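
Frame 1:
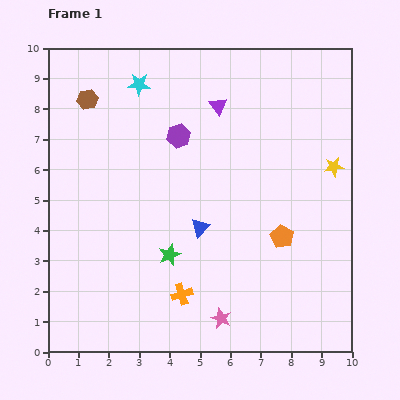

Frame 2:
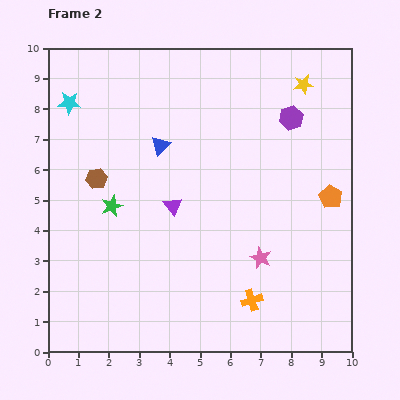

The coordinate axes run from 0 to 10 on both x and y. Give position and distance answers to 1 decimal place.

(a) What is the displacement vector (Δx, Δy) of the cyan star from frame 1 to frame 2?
(-2.3, -0.6)

The cyan star was at (3.0, 8.8) in frame 1 and (0.7, 8.2) in frame 2.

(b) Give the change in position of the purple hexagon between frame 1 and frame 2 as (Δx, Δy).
(3.7, 0.6)

The purple hexagon was at (4.3, 7.1) in frame 1 and (8.0, 7.7) in frame 2.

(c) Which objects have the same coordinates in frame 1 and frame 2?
none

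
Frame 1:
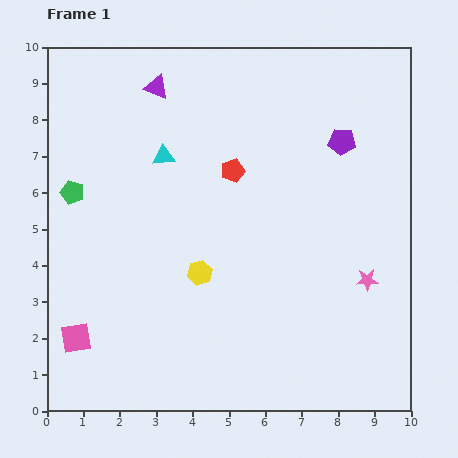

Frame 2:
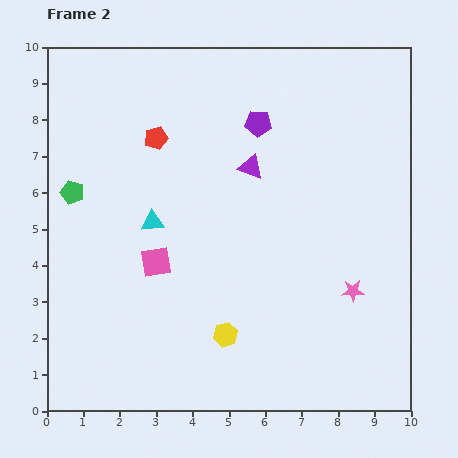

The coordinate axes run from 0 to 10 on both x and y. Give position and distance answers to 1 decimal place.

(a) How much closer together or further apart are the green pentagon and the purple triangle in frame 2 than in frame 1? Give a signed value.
+1.2

Distance in frame 1: 3.7. Distance in frame 2: 4.9.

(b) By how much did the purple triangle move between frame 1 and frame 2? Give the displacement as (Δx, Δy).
(2.6, -2.2)

The purple triangle was at (3.0, 8.9) in frame 1 and (5.6, 6.7) in frame 2.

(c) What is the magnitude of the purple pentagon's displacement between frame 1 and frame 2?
2.4

The purple pentagon moved from (8.1, 7.4) to (5.8, 7.9), a distance of √(2.3² + 0.5²) ≈ 2.4.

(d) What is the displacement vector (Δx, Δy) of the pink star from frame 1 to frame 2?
(-0.4, -0.3)

The pink star was at (8.8, 3.6) in frame 1 and (8.4, 3.3) in frame 2.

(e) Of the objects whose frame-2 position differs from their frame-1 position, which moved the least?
the pink star

(moved 0.5)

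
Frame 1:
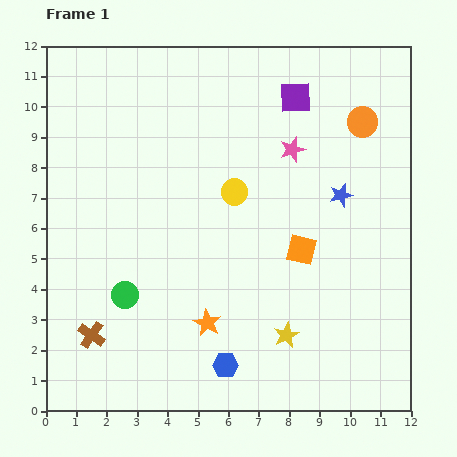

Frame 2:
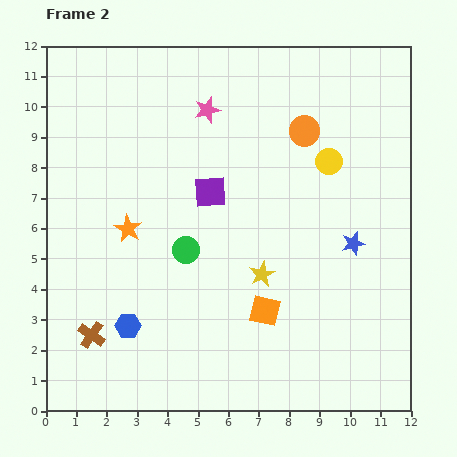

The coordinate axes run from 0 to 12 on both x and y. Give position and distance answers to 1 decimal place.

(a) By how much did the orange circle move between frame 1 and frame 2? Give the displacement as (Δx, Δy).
(-1.9, -0.3)

The orange circle was at (10.4, 9.5) in frame 1 and (8.5, 9.2) in frame 2.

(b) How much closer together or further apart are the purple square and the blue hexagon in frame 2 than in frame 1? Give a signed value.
-3.9

Distance in frame 1: 9.1. Distance in frame 2: 5.2.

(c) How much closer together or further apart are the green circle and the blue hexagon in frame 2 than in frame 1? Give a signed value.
-0.9

Distance in frame 1: 4.0. Distance in frame 2: 3.1.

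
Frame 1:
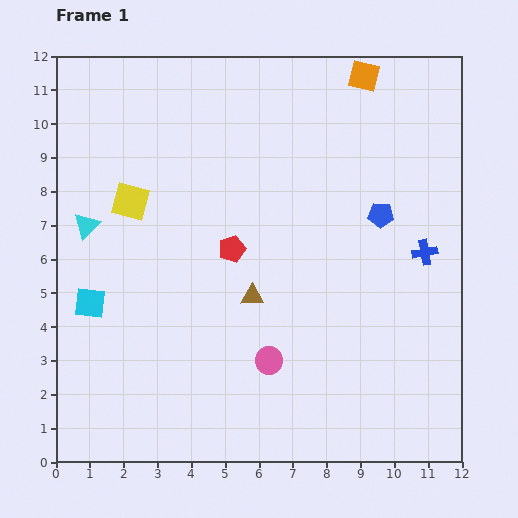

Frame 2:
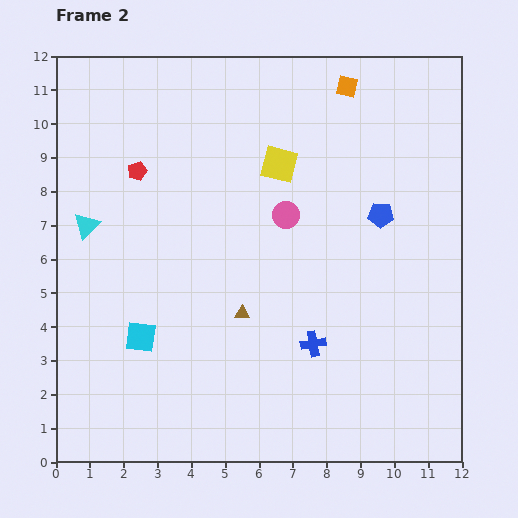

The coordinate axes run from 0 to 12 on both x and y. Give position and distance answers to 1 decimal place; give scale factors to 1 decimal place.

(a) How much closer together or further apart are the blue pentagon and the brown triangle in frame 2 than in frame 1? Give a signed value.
+0.5

Distance in frame 1: 4.5. Distance in frame 2: 5.0.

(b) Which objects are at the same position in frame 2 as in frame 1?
the cyan triangle, the blue pentagon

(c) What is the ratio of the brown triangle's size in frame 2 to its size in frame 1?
0.7×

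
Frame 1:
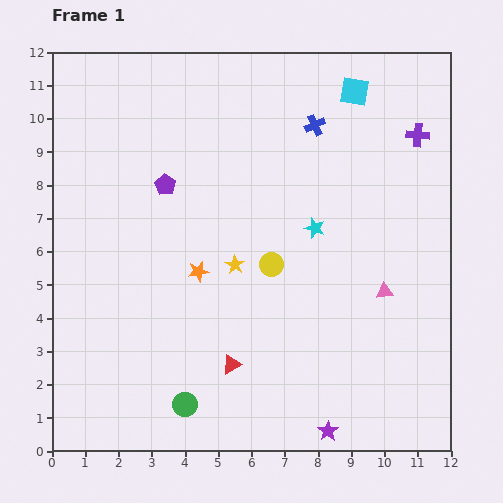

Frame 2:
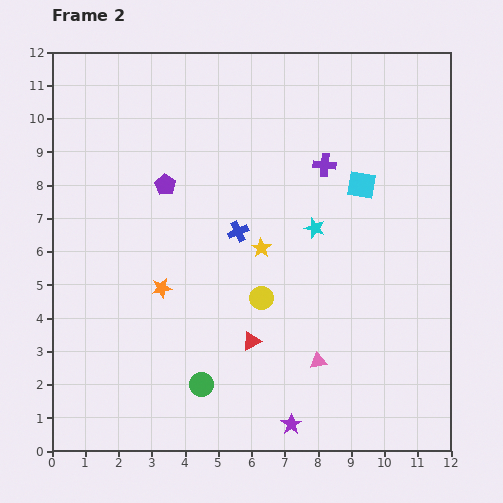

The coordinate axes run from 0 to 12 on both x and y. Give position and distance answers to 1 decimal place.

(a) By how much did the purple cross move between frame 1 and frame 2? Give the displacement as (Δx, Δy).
(-2.8, -0.9)

The purple cross was at (11.0, 9.5) in frame 1 and (8.2, 8.6) in frame 2.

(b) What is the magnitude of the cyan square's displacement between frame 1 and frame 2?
2.8

The cyan square moved from (9.1, 10.8) to (9.3, 8.0), a distance of √(0.2² + 2.8²) ≈ 2.8.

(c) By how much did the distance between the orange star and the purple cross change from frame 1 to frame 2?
-1.7

Distance in frame 1: 7.8. Distance in frame 2: 6.1.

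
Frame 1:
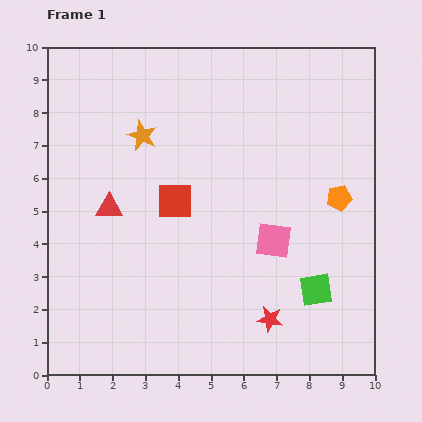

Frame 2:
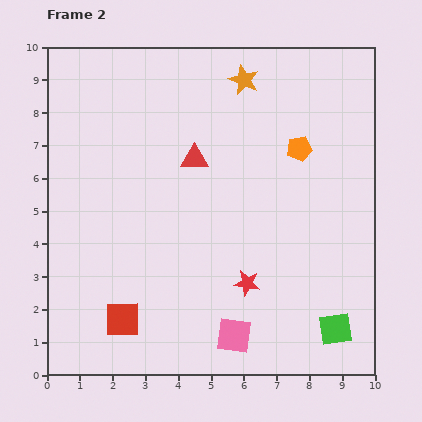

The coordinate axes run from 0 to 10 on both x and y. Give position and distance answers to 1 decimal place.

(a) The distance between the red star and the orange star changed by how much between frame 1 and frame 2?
-0.6

Distance in frame 1: 6.8. Distance in frame 2: 6.2.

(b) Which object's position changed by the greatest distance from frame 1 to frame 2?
the red square

(moved 3.9; next 3.5)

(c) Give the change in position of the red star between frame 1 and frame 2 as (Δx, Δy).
(-0.7, 1.1)

The red star was at (6.8, 1.7) in frame 1 and (6.1, 2.8) in frame 2.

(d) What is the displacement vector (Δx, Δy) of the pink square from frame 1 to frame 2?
(-1.2, -2.9)

The pink square was at (6.9, 4.1) in frame 1 and (5.7, 1.2) in frame 2.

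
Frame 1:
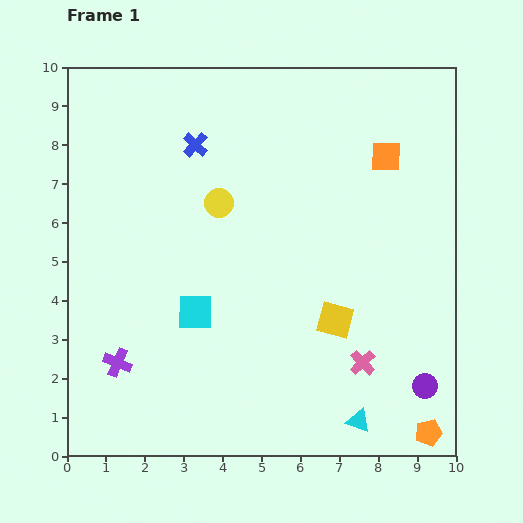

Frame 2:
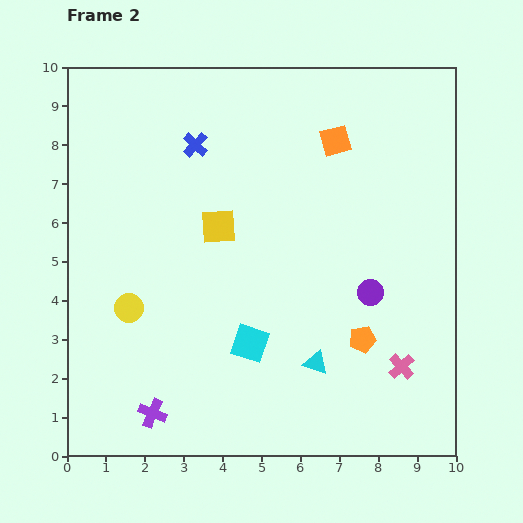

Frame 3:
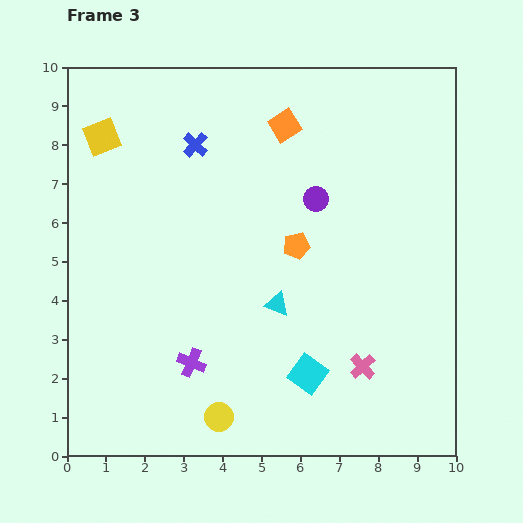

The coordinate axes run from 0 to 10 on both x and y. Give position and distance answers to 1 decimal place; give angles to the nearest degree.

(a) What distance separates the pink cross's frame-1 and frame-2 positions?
1.0

The pink cross moved from (7.6, 2.4) to (8.6, 2.3), a distance of √(1.0² + 0.1²) ≈ 1.0.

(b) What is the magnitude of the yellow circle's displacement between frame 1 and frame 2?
3.5

The yellow circle moved from (3.9, 6.5) to (1.6, 3.8), a distance of √(2.3² + 2.7²) ≈ 3.5.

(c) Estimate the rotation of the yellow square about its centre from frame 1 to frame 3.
37° counter-clockwise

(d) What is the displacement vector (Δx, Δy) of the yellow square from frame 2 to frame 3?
(-3.0, 2.3)

The yellow square was at (3.9, 5.9) in frame 2 and (0.9, 8.2) in frame 3.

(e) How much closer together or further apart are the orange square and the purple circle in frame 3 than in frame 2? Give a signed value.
-1.9

Distance in frame 2: 4.0. Distance in frame 3: 2.1.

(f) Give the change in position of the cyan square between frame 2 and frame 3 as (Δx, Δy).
(1.5, -0.8)

The cyan square was at (4.7, 2.9) in frame 2 and (6.2, 2.1) in frame 3.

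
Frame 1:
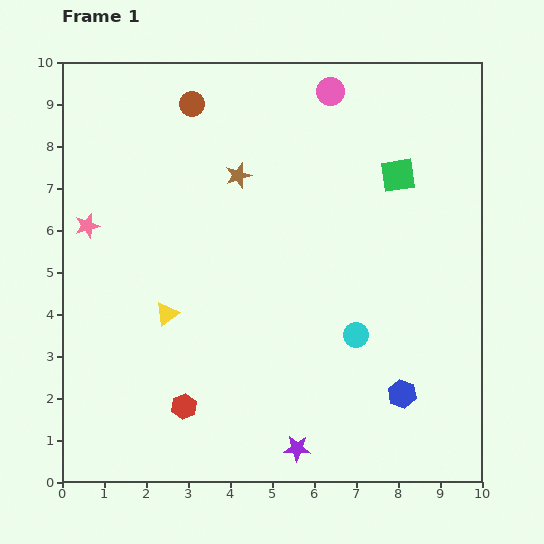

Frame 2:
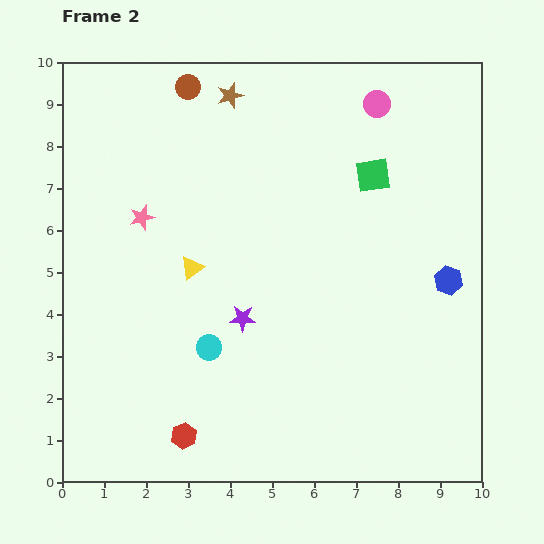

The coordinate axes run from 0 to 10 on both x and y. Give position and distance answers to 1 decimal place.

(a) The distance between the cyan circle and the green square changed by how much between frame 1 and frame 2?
+1.8

Distance in frame 1: 3.9. Distance in frame 2: 5.7.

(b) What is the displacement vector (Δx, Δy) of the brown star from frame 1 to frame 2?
(-0.2, 1.9)

The brown star was at (4.2, 7.3) in frame 1 and (4.0, 9.2) in frame 2.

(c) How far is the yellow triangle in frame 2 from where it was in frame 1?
1.3

The yellow triangle moved from (2.5, 4.0) to (3.1, 5.1), a distance of √(0.6² + 1.1²) ≈ 1.3.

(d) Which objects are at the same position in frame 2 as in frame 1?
none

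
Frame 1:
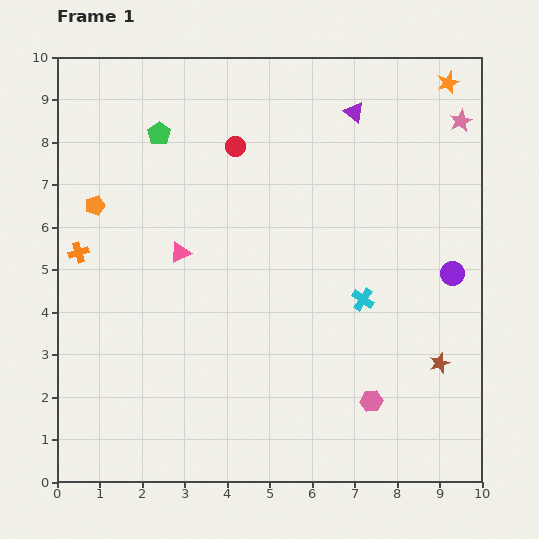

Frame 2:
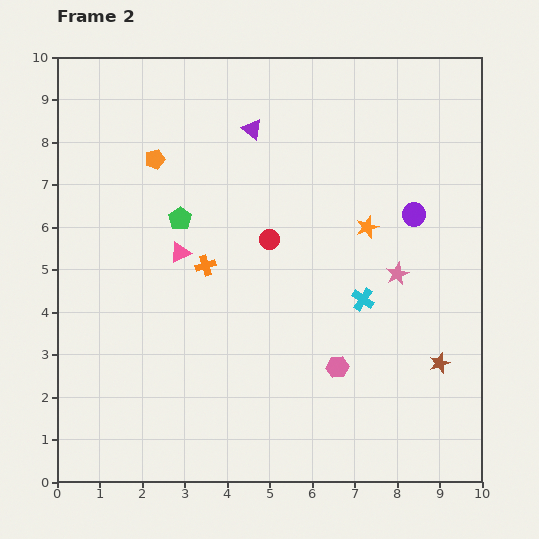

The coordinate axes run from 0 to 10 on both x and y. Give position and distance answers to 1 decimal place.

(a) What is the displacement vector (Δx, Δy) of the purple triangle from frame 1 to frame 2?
(-2.4, -0.4)

The purple triangle was at (7.0, 8.7) in frame 1 and (4.6, 8.3) in frame 2.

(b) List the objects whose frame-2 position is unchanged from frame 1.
the brown star, the cyan cross, the pink triangle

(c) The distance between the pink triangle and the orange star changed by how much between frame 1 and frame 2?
-3.1

Distance in frame 1: 7.5. Distance in frame 2: 4.4.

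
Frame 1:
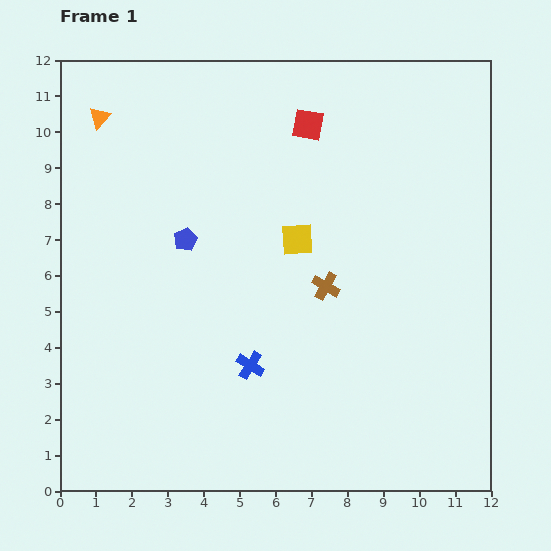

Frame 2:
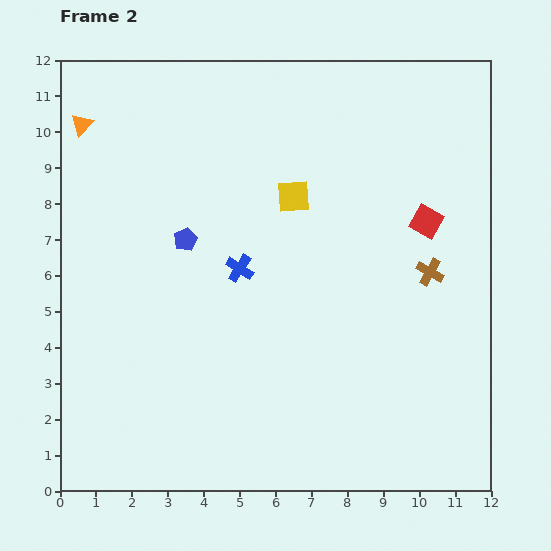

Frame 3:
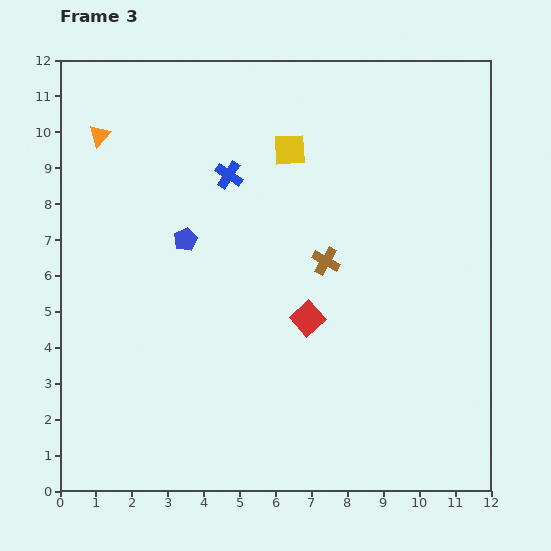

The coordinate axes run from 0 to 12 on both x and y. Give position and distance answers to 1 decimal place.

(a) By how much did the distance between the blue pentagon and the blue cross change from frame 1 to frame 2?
-2.2

Distance in frame 1: 3.9. Distance in frame 2: 1.7.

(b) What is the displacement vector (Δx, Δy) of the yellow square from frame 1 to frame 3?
(-0.2, 2.5)

The yellow square was at (6.6, 7.0) in frame 1 and (6.4, 9.5) in frame 3.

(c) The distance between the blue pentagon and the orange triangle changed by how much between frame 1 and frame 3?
-0.4

Distance in frame 1: 4.2. Distance in frame 3: 3.8.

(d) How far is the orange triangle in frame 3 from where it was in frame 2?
0.6

The orange triangle moved from (0.6, 10.2) to (1.1, 9.9), a distance of √(0.5² + 0.3²) ≈ 0.6.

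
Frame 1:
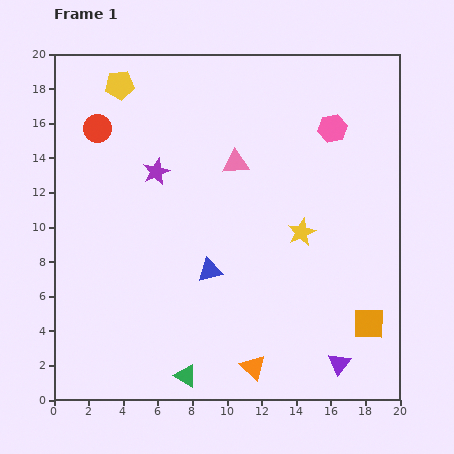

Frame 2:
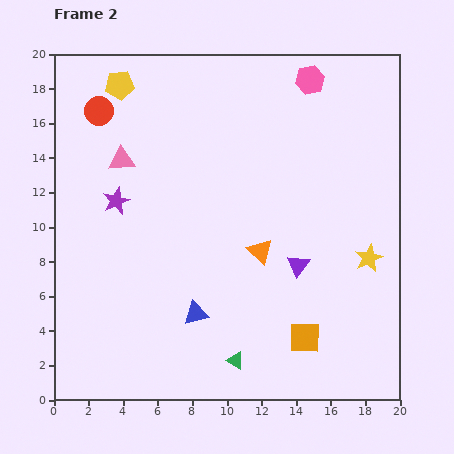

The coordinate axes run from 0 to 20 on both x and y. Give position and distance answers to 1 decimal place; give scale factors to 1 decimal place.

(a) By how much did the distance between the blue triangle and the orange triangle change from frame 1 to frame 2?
-0.9

Distance in frame 1: 6.1. Distance in frame 2: 5.2.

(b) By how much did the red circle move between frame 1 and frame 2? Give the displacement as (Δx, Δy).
(0.1, 1.0)

The red circle was at (2.5, 15.7) in frame 1 and (2.6, 16.7) in frame 2.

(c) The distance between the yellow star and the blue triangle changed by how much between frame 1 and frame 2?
+4.8

Distance in frame 1: 5.7. Distance in frame 2: 10.5.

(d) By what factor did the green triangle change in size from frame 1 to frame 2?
0.8×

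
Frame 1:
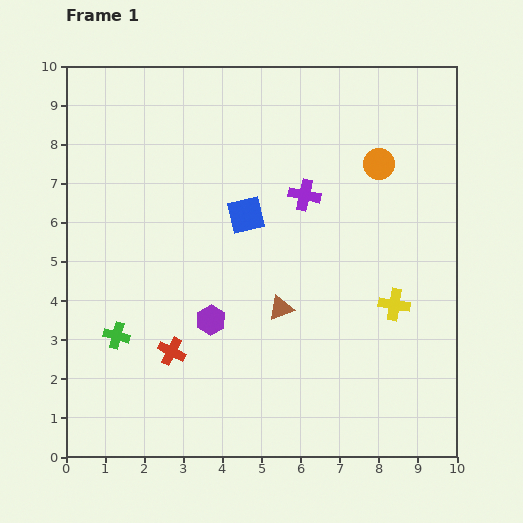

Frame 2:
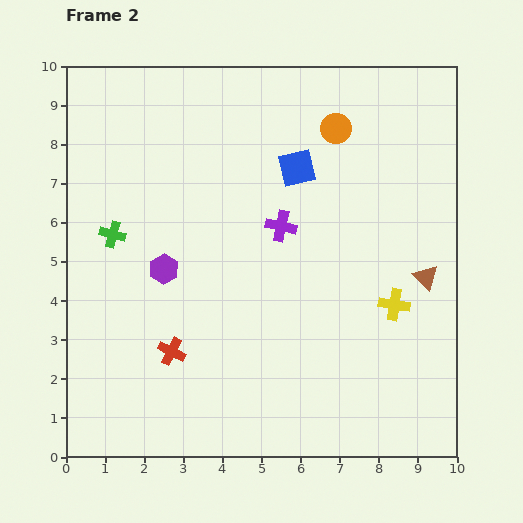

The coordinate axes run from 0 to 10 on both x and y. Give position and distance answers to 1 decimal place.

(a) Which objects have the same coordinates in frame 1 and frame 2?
the red cross, the yellow cross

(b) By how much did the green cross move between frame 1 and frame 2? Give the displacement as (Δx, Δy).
(-0.1, 2.6)

The green cross was at (1.3, 3.1) in frame 1 and (1.2, 5.7) in frame 2.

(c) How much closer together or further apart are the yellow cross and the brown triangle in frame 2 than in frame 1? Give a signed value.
-1.8

Distance in frame 1: 2.9. Distance in frame 2: 1.1.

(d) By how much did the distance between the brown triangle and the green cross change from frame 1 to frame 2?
+3.8

Distance in frame 1: 4.3. Distance in frame 2: 8.1.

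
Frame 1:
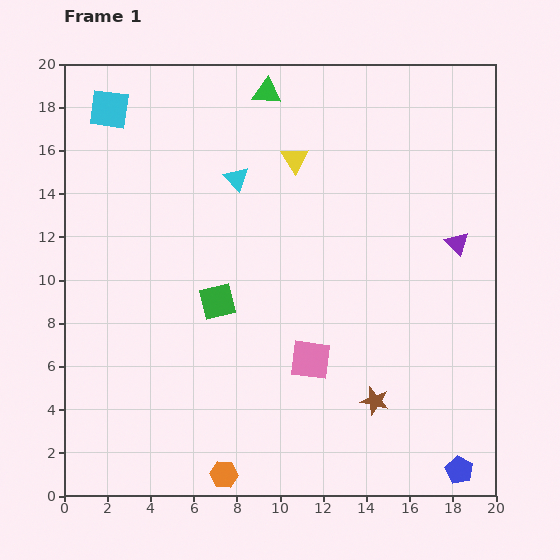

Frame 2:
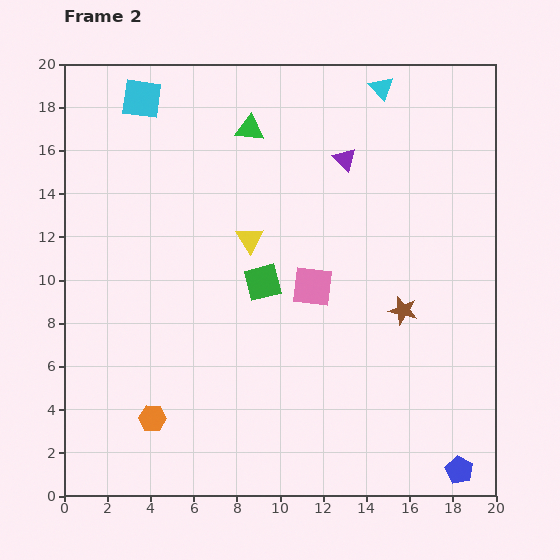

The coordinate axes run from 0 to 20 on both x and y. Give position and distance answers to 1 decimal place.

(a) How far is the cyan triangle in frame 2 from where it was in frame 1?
7.9

The cyan triangle moved from (8.0, 14.7) to (14.7, 18.9), a distance of √(6.7² + 4.2²) ≈ 7.9.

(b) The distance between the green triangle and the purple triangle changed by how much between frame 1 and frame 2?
-6.6

Distance in frame 1: 11.2. Distance in frame 2: 4.6.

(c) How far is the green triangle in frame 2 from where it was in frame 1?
1.9

The green triangle moved from (9.4, 18.7) to (8.6, 17.0), a distance of √(0.8² + 1.7²) ≈ 1.9.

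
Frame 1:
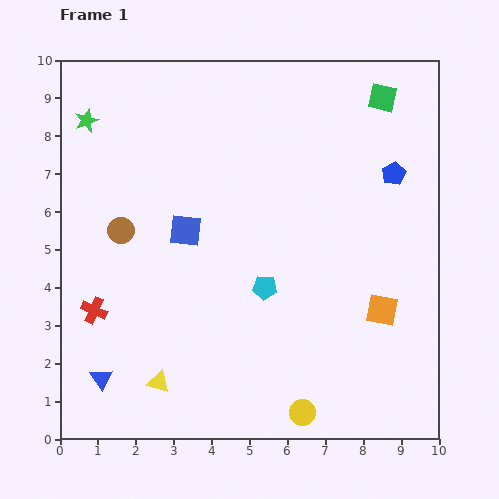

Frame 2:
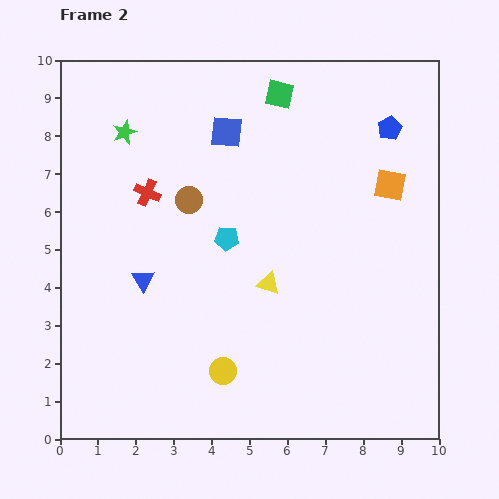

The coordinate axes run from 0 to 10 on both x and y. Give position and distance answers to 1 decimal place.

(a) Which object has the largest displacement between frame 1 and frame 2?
the yellow triangle

(moved 3.9; next 3.4)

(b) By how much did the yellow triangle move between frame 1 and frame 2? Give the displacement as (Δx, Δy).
(2.9, 2.6)

The yellow triangle was at (2.6, 1.5) in frame 1 and (5.5, 4.1) in frame 2.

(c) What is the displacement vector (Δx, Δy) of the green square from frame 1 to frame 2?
(-2.7, 0.1)

The green square was at (8.5, 9.0) in frame 1 and (5.8, 9.1) in frame 2.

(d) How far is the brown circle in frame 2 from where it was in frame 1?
2.0

The brown circle moved from (1.6, 5.5) to (3.4, 6.3), a distance of √(1.8² + 0.8²) ≈ 2.0.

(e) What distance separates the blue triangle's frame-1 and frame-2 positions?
2.8

The blue triangle moved from (1.1, 1.6) to (2.2, 4.2), a distance of √(1.1² + 2.6²) ≈ 2.8.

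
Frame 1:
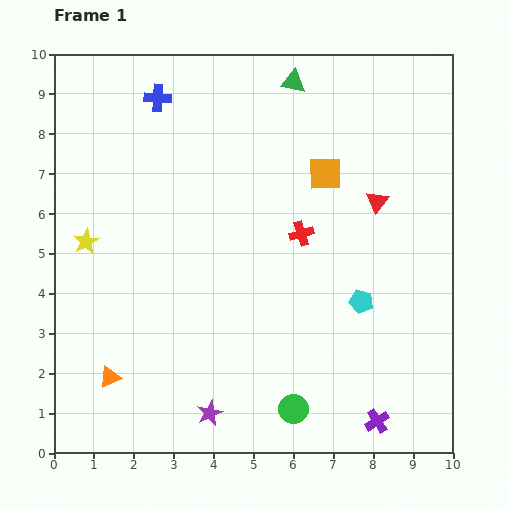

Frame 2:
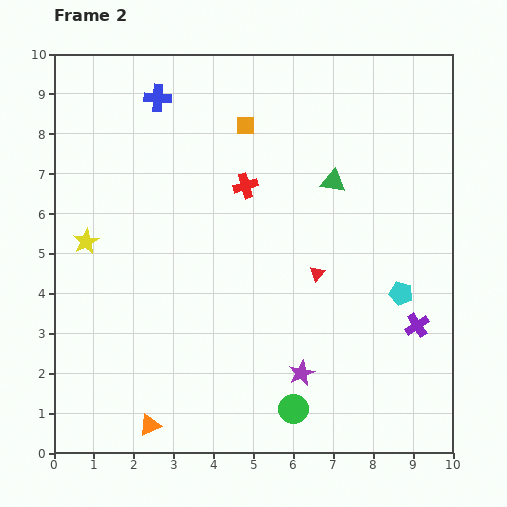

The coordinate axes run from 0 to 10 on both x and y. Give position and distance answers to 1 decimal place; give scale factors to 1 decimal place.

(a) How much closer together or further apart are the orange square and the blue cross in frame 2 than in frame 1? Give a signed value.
-2.3

Distance in frame 1: 4.6. Distance in frame 2: 2.3.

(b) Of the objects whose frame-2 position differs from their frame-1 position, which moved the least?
the cyan pentagon

(moved 1.0)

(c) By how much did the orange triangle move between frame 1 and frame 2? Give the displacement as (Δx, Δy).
(1.0, -1.2)

The orange triangle was at (1.4, 1.9) in frame 1 and (2.4, 0.7) in frame 2.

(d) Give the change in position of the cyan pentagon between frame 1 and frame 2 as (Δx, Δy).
(1.0, 0.2)

The cyan pentagon was at (7.7, 3.8) in frame 1 and (8.7, 4.0) in frame 2.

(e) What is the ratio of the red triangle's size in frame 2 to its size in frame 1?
0.7×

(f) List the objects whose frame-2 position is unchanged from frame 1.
the yellow star, the blue cross, the green circle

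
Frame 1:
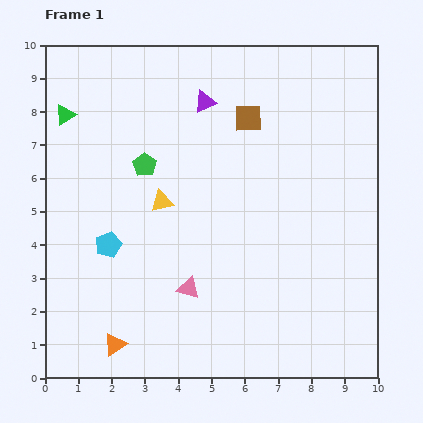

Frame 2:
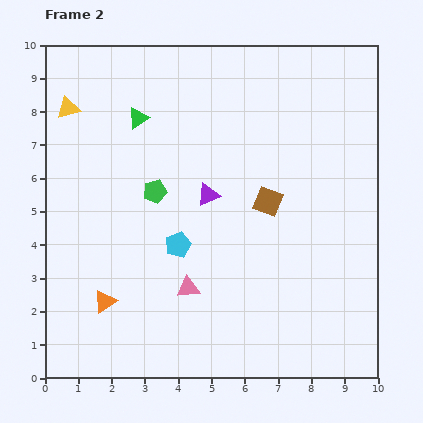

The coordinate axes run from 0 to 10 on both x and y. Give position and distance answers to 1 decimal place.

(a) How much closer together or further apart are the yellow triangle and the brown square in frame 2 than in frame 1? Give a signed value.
+3.0

Distance in frame 1: 3.6. Distance in frame 2: 6.6.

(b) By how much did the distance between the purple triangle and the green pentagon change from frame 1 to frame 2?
-1.0

Distance in frame 1: 2.6. Distance in frame 2: 1.6.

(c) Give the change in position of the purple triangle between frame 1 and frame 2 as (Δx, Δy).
(0.1, -2.8)

The purple triangle was at (4.8, 8.3) in frame 1 and (4.9, 5.5) in frame 2.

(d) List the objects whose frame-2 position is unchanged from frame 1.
the pink triangle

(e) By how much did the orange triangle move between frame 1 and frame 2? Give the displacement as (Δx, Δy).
(-0.3, 1.3)

The orange triangle was at (2.1, 1.0) in frame 1 and (1.8, 2.3) in frame 2.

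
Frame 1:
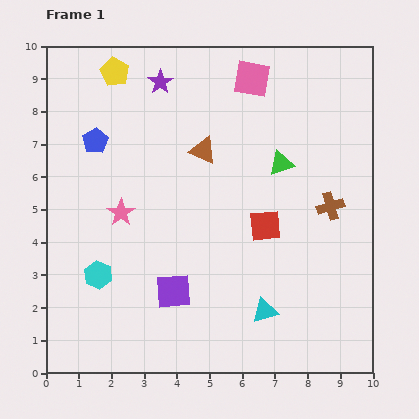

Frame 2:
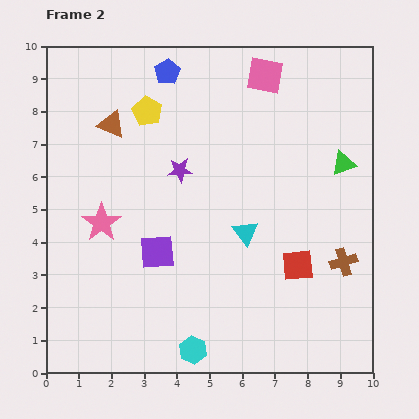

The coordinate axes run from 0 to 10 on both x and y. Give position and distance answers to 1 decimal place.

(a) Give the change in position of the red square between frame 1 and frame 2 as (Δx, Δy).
(1.0, -1.2)

The red square was at (6.7, 4.5) in frame 1 and (7.7, 3.3) in frame 2.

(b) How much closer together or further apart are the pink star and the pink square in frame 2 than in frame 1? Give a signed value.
+1.0

Distance in frame 1: 5.7. Distance in frame 2: 6.7.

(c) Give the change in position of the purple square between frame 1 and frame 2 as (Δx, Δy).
(-0.5, 1.2)

The purple square was at (3.9, 2.5) in frame 1 and (3.4, 3.7) in frame 2.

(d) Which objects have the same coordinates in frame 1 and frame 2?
none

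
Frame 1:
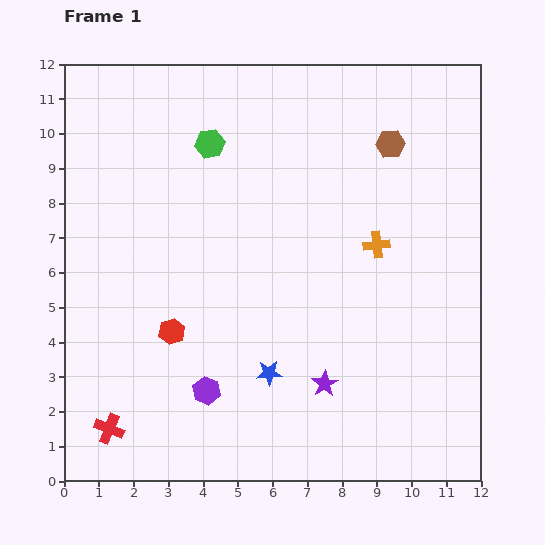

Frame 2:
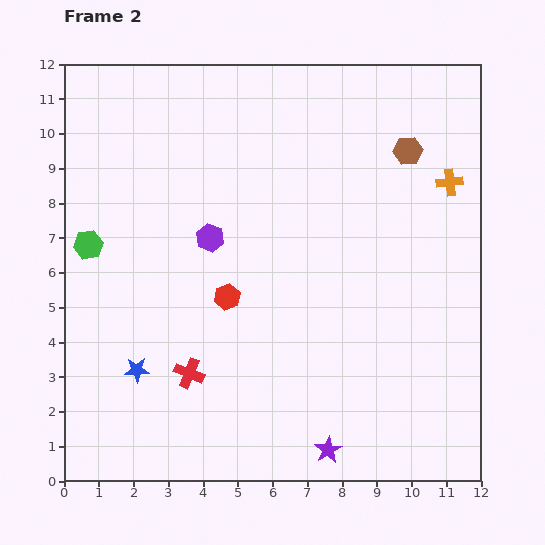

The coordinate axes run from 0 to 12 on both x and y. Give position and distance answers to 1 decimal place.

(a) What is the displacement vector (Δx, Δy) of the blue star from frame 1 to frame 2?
(-3.8, 0.1)

The blue star was at (5.9, 3.1) in frame 1 and (2.1, 3.2) in frame 2.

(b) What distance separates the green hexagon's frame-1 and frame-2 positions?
4.5

The green hexagon moved from (4.2, 9.7) to (0.7, 6.8), a distance of √(3.5² + 2.9²) ≈ 4.5.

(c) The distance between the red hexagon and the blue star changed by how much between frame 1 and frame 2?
+0.3

Distance in frame 1: 3.0. Distance in frame 2: 3.3.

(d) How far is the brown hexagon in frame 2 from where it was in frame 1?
0.5

The brown hexagon moved from (9.4, 9.7) to (9.9, 9.5), a distance of √(0.5² + 0.2²) ≈ 0.5.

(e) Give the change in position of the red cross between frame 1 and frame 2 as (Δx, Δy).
(2.3, 1.6)

The red cross was at (1.3, 1.5) in frame 1 and (3.6, 3.1) in frame 2.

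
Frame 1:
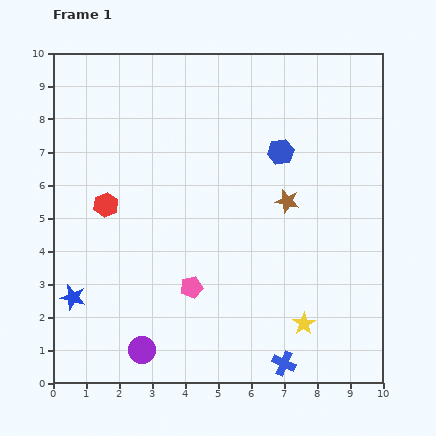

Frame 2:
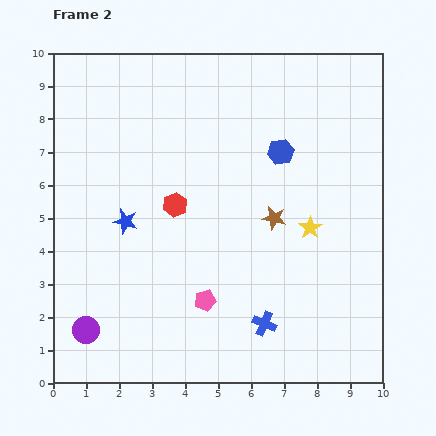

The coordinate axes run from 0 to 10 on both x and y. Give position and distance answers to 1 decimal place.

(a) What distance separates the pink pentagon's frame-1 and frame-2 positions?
0.6

The pink pentagon moved from (4.2, 2.9) to (4.6, 2.5), a distance of √(0.4² + 0.4²) ≈ 0.6.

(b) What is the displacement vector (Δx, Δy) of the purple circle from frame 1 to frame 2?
(-1.7, 0.6)

The purple circle was at (2.7, 1.0) in frame 1 and (1.0, 1.6) in frame 2.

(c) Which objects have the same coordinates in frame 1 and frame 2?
the blue hexagon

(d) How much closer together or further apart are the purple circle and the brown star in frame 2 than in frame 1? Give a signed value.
+0.3

Distance in frame 1: 6.3. Distance in frame 2: 6.6.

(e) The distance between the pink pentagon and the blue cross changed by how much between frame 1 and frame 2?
-1.7

Distance in frame 1: 3.6. Distance in frame 2: 1.9.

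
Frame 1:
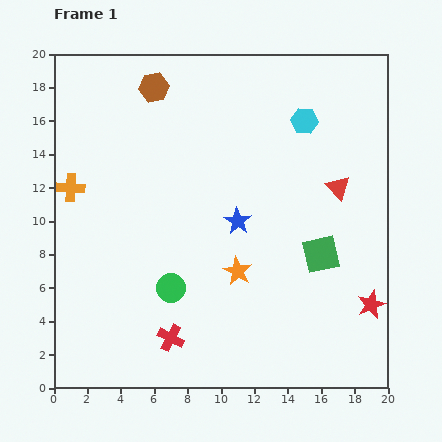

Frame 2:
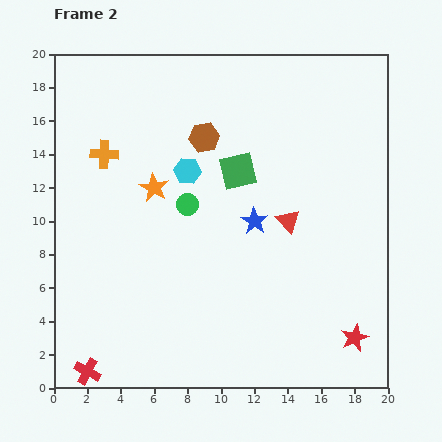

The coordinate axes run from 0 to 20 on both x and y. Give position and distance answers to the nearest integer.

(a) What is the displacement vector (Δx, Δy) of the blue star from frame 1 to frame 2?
(1, 0)

The blue star was at (11, 10) in frame 1 and (12, 10) in frame 2.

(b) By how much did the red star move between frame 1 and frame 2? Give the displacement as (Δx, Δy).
(-1, -2)

The red star was at (19, 5) in frame 1 and (18, 3) in frame 2.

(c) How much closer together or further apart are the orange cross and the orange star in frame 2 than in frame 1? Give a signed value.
-7

Distance in frame 1: 11. Distance in frame 2: 4.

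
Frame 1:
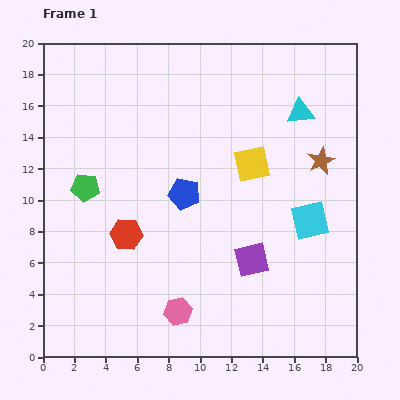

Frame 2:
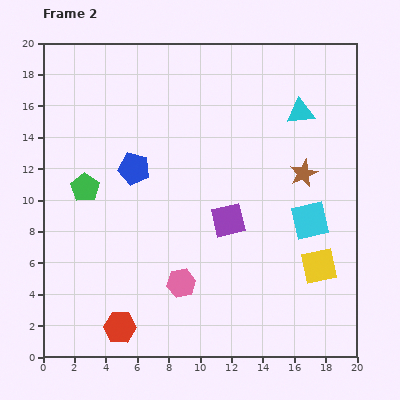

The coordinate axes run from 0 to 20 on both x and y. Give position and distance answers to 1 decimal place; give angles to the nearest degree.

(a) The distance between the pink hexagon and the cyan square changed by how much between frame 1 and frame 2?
-1.1

Distance in frame 1: 10.2. Distance in frame 2: 9.1.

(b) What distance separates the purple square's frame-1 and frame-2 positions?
2.9

The purple square moved from (13.3, 6.2) to (11.8, 8.7), a distance of √(1.5² + 2.5²) ≈ 2.9.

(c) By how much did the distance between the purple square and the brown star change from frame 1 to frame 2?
-2.0

Distance in frame 1: 7.7. Distance in frame 2: 5.7.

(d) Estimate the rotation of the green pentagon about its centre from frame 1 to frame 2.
27° clockwise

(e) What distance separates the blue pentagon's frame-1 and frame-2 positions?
3.6

The blue pentagon moved from (9.0, 10.4) to (5.8, 12.0), a distance of √(3.2² + 1.6²) ≈ 3.6.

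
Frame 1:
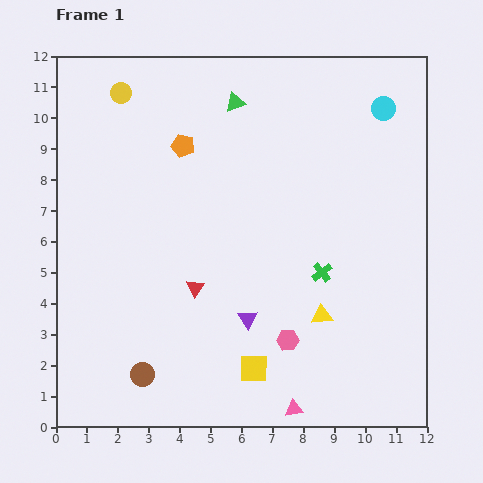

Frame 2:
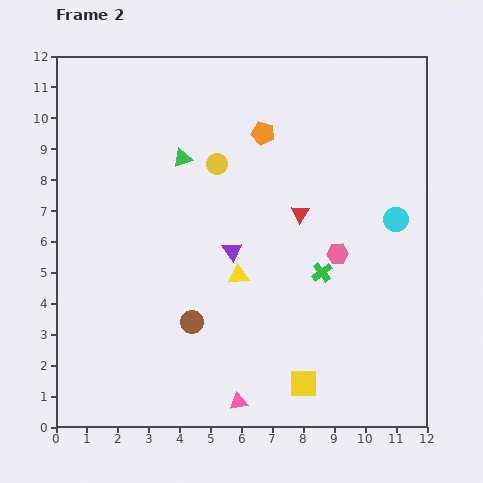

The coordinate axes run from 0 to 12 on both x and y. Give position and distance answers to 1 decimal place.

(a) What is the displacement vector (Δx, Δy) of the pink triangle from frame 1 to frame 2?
(-1.8, 0.2)

The pink triangle was at (7.7, 0.6) in frame 1 and (5.9, 0.8) in frame 2.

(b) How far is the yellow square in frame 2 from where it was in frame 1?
1.7

The yellow square moved from (6.4, 1.9) to (8.0, 1.4), a distance of √(1.6² + 0.5²) ≈ 1.7.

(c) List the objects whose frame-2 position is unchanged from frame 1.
the green cross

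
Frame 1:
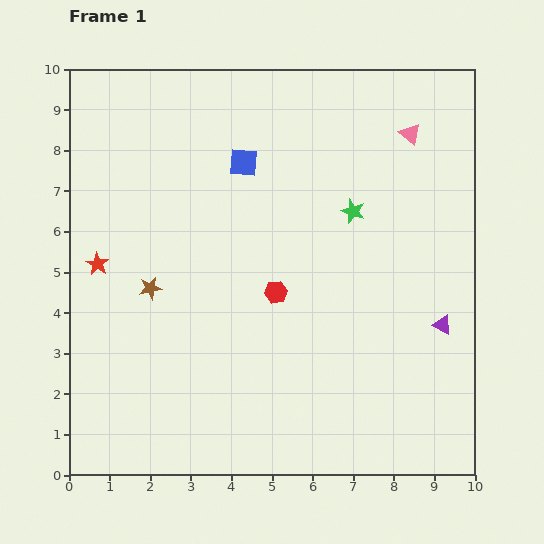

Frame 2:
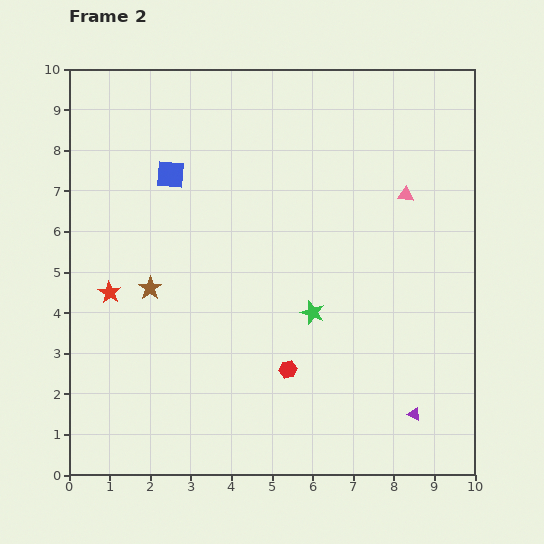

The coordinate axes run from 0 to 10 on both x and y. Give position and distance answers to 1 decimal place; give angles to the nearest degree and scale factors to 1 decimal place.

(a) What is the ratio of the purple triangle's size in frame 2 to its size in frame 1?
0.7×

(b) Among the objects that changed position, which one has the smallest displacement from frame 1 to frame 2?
the red star

(moved 0.8)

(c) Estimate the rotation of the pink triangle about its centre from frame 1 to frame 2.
36° counter-clockwise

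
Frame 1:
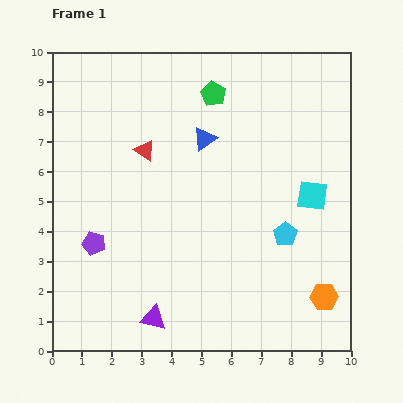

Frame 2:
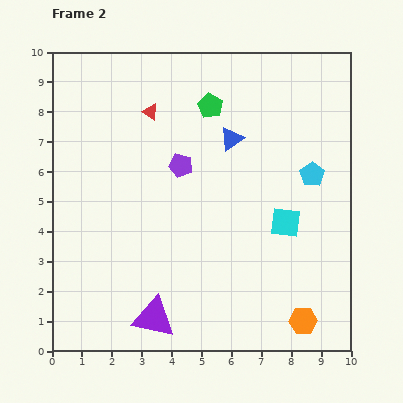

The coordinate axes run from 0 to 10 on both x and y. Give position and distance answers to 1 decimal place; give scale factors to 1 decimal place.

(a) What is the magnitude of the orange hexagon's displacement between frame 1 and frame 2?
1.1

The orange hexagon moved from (9.1, 1.8) to (8.4, 1.0), a distance of √(0.7² + 0.8²) ≈ 1.1.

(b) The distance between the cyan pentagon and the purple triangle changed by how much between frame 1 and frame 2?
+2.0

Distance in frame 1: 5.2. Distance in frame 2: 7.2.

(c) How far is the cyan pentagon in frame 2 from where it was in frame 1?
2.2

The cyan pentagon moved from (7.8, 3.9) to (8.7, 5.9), a distance of √(0.9² + 2.0²) ≈ 2.2.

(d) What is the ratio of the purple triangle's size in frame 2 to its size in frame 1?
1.7×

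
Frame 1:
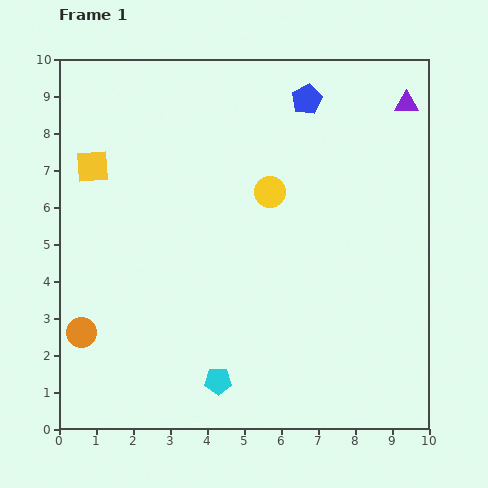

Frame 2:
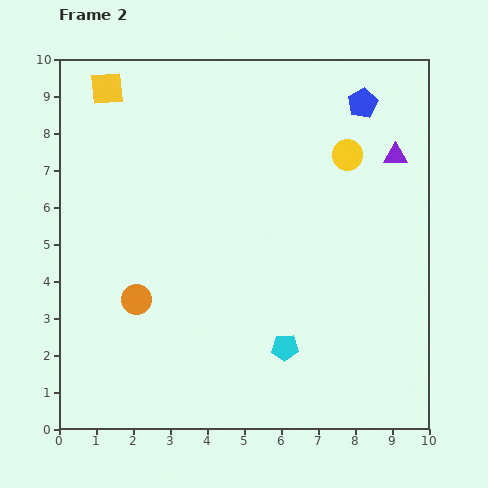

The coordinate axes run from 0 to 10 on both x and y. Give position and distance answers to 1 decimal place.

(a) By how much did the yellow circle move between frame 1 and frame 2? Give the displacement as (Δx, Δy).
(2.1, 1.0)

The yellow circle was at (5.7, 6.4) in frame 1 and (7.8, 7.4) in frame 2.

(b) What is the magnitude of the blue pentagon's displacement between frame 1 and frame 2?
1.5

The blue pentagon moved from (6.7, 8.9) to (8.2, 8.8), a distance of √(1.5² + 0.1²) ≈ 1.5.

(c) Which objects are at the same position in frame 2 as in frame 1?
none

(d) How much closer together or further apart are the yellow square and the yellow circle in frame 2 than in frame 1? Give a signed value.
+1.8

Distance in frame 1: 4.9. Distance in frame 2: 6.7.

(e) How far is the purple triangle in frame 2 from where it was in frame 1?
1.4

The purple triangle moved from (9.4, 8.8) to (9.1, 7.4), a distance of √(0.3² + 1.4²) ≈ 1.4.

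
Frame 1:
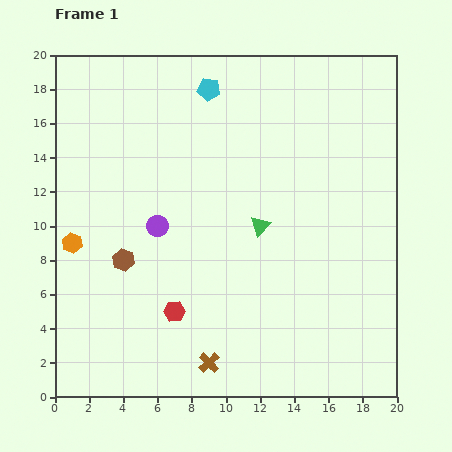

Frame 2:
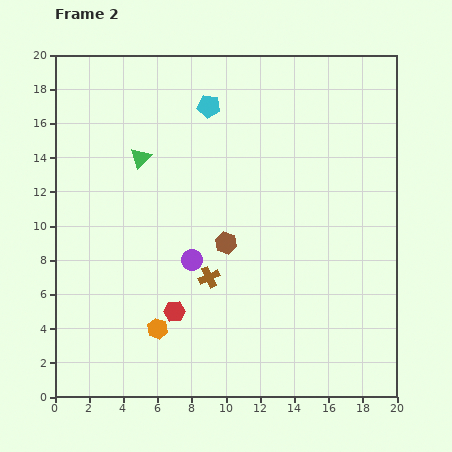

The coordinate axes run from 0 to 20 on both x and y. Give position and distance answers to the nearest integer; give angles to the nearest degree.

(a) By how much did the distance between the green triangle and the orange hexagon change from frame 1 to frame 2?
-1

Distance in frame 1: 11. Distance in frame 2: 10.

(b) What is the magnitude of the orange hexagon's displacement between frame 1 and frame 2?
7

The orange hexagon moved from (1, 9) to (6, 4), a distance of √(5² + 5²) ≈ 7.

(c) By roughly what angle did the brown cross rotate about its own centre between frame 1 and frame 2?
20° clockwise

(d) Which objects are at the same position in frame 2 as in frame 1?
the red hexagon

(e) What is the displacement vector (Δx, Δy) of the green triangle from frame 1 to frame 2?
(-7, 4)

The green triangle was at (12, 10) in frame 1 and (5, 14) in frame 2.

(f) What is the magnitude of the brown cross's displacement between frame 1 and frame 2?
5

The brown cross moved from (9, 2) to (9, 7), a distance of √(0² + 5²) ≈ 5.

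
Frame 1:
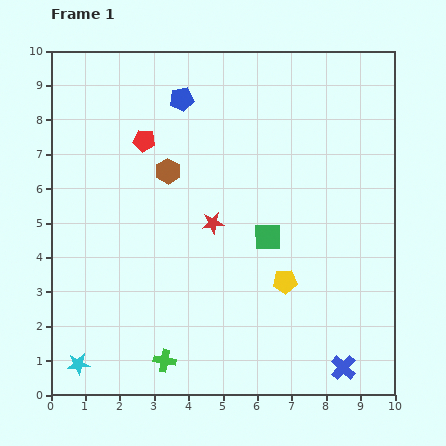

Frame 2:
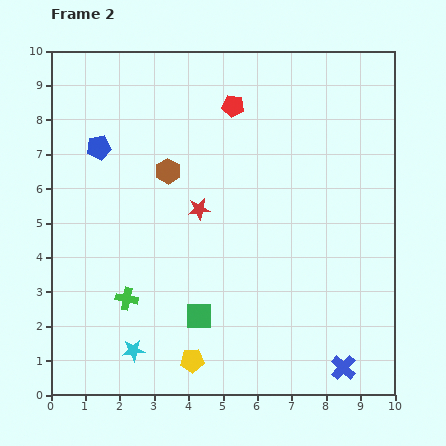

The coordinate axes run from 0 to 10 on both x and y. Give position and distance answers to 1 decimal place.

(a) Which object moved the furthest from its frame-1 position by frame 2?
the yellow pentagon

(moved 3.5; next 3.0)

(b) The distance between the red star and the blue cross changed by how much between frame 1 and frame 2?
+0.5

Distance in frame 1: 5.7. Distance in frame 2: 6.2.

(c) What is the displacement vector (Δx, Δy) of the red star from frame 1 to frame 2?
(-0.4, 0.4)

The red star was at (4.7, 5.0) in frame 1 and (4.3, 5.4) in frame 2.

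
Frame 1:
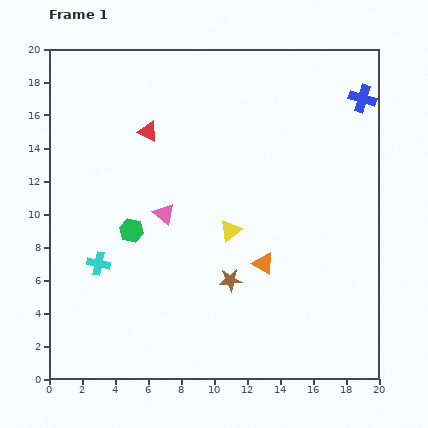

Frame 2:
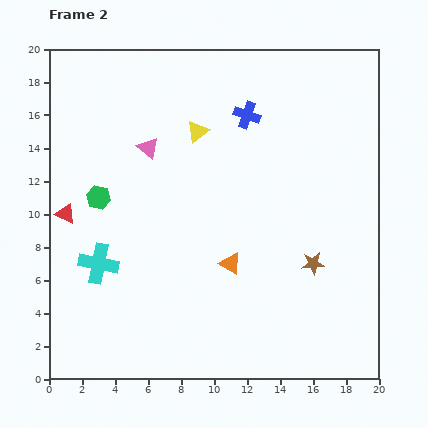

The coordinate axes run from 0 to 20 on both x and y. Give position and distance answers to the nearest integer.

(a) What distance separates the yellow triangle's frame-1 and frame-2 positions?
6

The yellow triangle moved from (11, 9) to (9, 15), a distance of √(2² + 6²) ≈ 6.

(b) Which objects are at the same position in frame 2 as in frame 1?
the cyan cross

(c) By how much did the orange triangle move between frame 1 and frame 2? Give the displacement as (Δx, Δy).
(-2, 0)

The orange triangle was at (13, 7) in frame 1 and (11, 7) in frame 2.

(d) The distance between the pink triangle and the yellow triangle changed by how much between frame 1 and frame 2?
-1

Distance in frame 1: 4. Distance in frame 2: 3.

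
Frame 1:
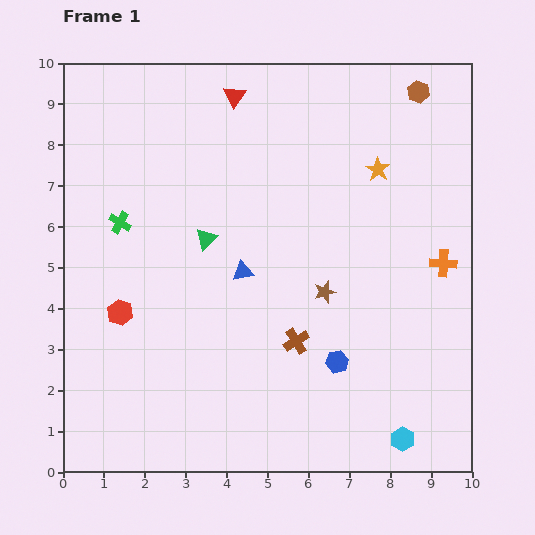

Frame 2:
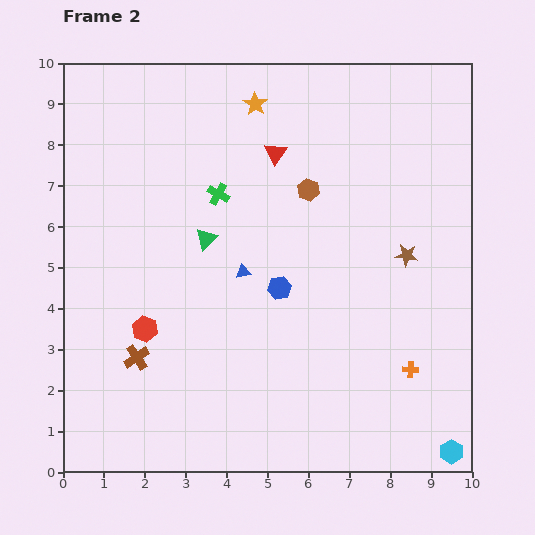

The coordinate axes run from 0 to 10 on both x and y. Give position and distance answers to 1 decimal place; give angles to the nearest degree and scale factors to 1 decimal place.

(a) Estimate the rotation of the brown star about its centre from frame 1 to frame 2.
24° clockwise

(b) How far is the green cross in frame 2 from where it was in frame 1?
2.5

The green cross moved from (1.4, 6.1) to (3.8, 6.8), a distance of √(2.4² + 0.7²) ≈ 2.5.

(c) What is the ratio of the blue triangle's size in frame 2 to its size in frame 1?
0.7×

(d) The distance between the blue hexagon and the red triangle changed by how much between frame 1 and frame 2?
-3.7

Distance in frame 1: 7.0. Distance in frame 2: 3.3.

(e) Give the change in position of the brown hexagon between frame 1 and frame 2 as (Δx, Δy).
(-2.7, -2.4)

The brown hexagon was at (8.7, 9.3) in frame 1 and (6.0, 6.9) in frame 2.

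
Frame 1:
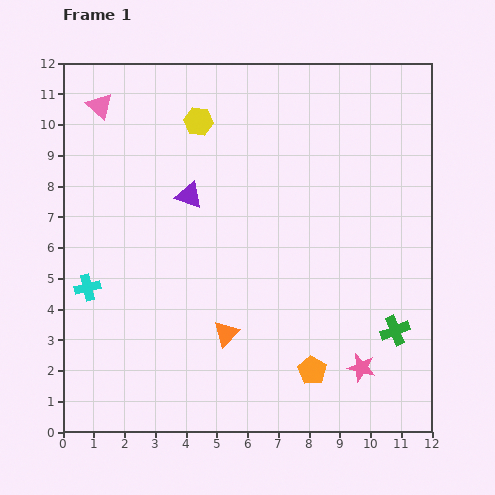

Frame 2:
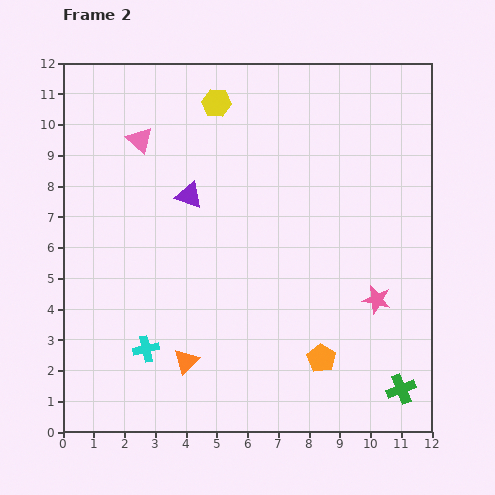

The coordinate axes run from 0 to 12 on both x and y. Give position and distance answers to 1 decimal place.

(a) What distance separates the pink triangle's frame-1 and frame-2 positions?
1.7

The pink triangle moved from (1.2, 10.6) to (2.5, 9.5), a distance of √(1.3² + 1.1²) ≈ 1.7.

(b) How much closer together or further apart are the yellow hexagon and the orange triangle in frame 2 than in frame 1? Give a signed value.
+1.5

Distance in frame 1: 7.0. Distance in frame 2: 8.5.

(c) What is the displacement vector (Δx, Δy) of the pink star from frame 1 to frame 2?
(0.5, 2.2)

The pink star was at (9.7, 2.1) in frame 1 and (10.2, 4.3) in frame 2.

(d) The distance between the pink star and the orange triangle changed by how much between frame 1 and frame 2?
+2.0

Distance in frame 1: 4.5. Distance in frame 2: 6.5.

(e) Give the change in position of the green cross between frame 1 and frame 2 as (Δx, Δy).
(0.2, -1.9)

The green cross was at (10.8, 3.3) in frame 1 and (11.0, 1.4) in frame 2.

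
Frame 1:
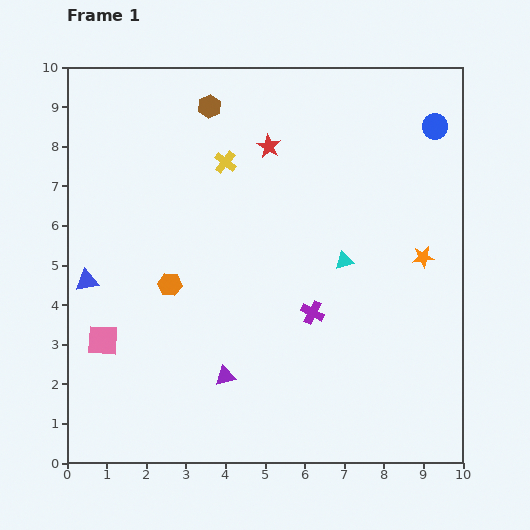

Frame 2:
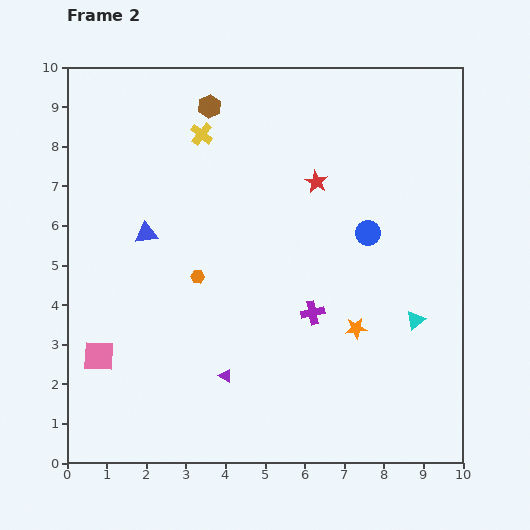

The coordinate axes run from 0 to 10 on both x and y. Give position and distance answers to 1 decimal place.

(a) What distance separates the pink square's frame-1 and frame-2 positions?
0.4

The pink square moved from (0.9, 3.1) to (0.8, 2.7), a distance of √(0.1² + 0.4²) ≈ 0.4.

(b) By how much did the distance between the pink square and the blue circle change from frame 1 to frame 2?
-2.5

Distance in frame 1: 10.0. Distance in frame 2: 7.5.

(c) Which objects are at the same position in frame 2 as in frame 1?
the purple triangle, the brown hexagon, the purple cross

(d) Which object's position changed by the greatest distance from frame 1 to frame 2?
the blue circle

(moved 3.2; next 2.5)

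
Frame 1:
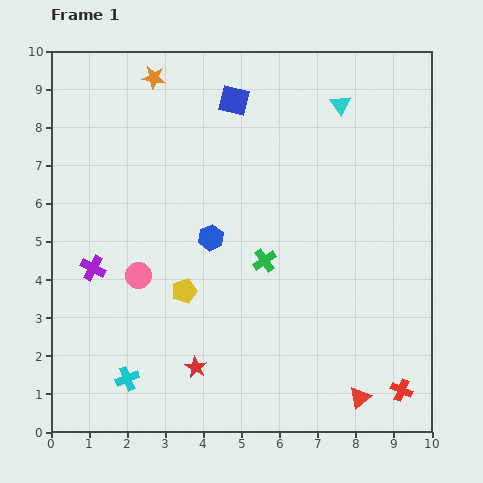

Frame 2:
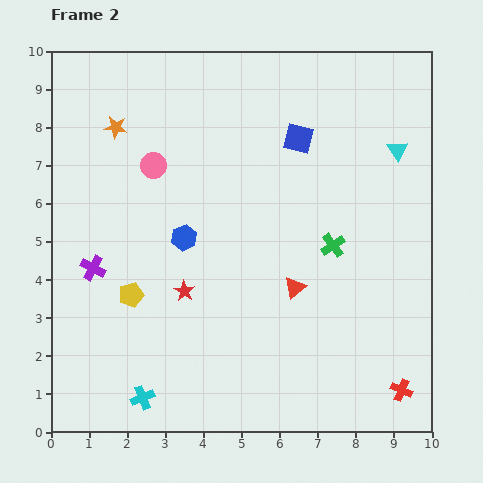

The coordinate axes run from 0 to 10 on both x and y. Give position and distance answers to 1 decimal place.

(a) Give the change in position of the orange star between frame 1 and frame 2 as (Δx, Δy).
(-1.0, -1.3)

The orange star was at (2.7, 9.3) in frame 1 and (1.7, 8.0) in frame 2.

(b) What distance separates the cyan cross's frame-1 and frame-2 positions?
0.6

The cyan cross moved from (2.0, 1.4) to (2.4, 0.9), a distance of √(0.4² + 0.5²) ≈ 0.6.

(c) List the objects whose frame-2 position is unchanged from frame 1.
the red cross, the purple cross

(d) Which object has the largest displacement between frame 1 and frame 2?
the red triangle

(moved 3.4; next 2.9)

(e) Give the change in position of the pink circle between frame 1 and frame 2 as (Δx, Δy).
(0.4, 2.9)

The pink circle was at (2.3, 4.1) in frame 1 and (2.7, 7.0) in frame 2.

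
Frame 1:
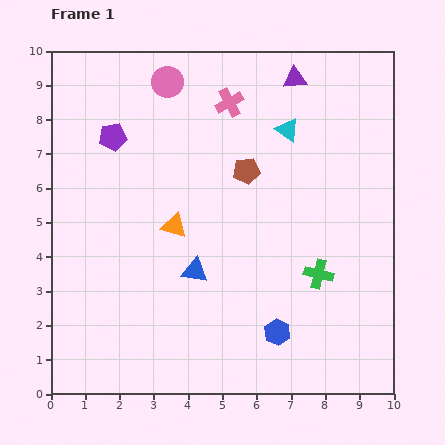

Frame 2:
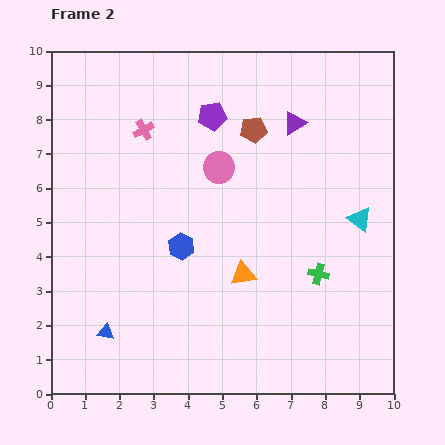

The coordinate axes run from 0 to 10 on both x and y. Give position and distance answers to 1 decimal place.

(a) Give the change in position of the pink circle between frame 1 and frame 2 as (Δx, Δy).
(1.5, -2.5)

The pink circle was at (3.4, 9.1) in frame 1 and (4.9, 6.6) in frame 2.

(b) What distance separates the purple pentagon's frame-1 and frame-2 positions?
3.0

The purple pentagon moved from (1.8, 7.5) to (4.7, 8.1), a distance of √(2.9² + 0.6²) ≈ 3.0.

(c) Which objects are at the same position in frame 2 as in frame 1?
the green cross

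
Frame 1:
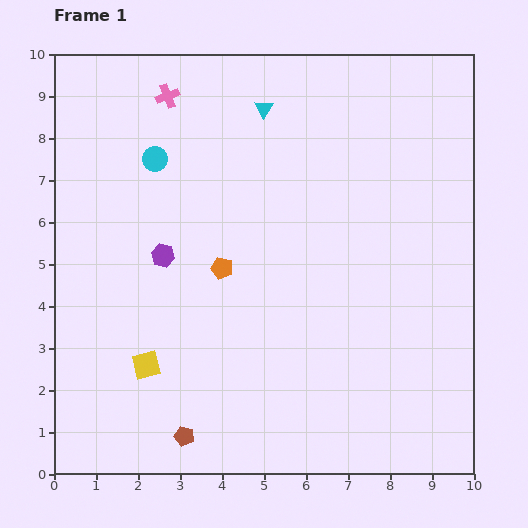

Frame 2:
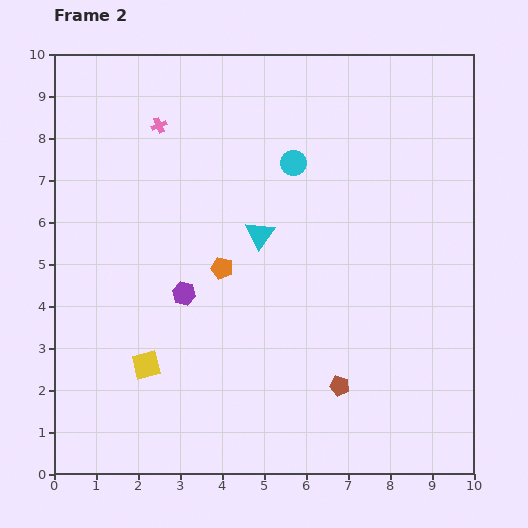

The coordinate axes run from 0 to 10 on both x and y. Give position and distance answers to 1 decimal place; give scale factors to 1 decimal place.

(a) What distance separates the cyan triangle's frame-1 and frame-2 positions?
3.0

The cyan triangle moved from (5.0, 8.7) to (4.9, 5.7), a distance of √(0.1² + 3.0²) ≈ 3.0.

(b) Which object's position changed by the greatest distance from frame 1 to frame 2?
the brown pentagon

(moved 3.9; next 3.3)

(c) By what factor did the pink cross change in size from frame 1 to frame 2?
0.7×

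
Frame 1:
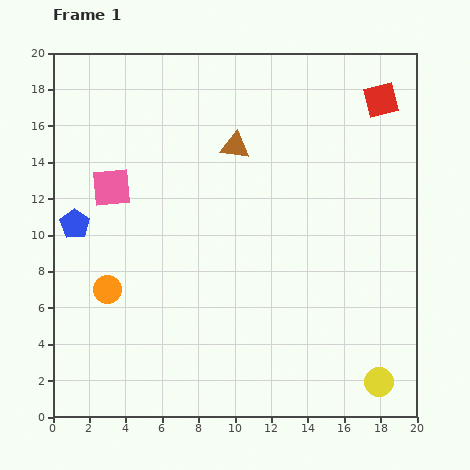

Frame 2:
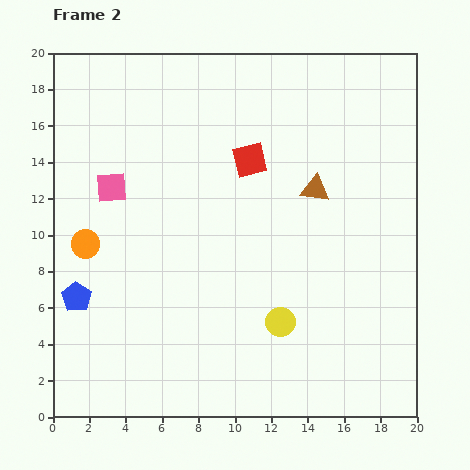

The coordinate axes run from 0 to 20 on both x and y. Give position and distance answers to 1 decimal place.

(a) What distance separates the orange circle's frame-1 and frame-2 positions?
2.8

The orange circle moved from (3.0, 7.0) to (1.8, 9.5), a distance of √(1.2² + 2.5²) ≈ 2.8.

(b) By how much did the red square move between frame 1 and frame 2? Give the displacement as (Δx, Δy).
(-7.2, -3.3)

The red square was at (18.0, 17.4) in frame 1 and (10.8, 14.1) in frame 2.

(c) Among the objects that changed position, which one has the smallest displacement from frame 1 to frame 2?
the orange circle

(moved 2.8)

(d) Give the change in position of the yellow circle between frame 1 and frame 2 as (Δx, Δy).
(-5.4, 3.3)

The yellow circle was at (17.9, 1.9) in frame 1 and (12.5, 5.2) in frame 2.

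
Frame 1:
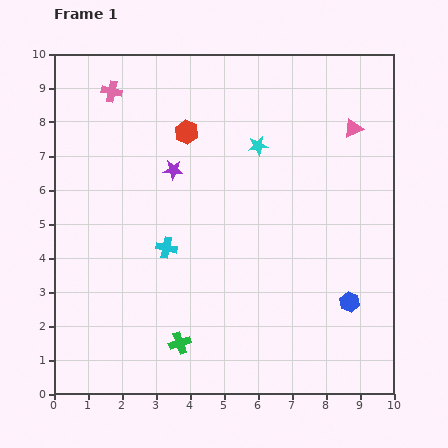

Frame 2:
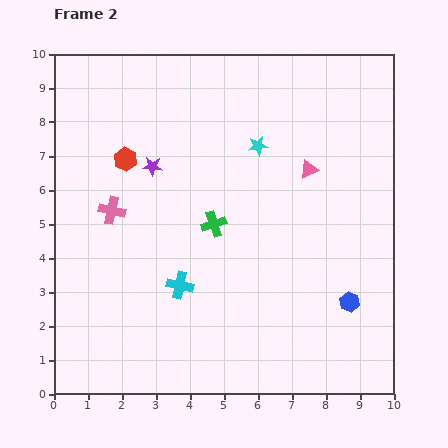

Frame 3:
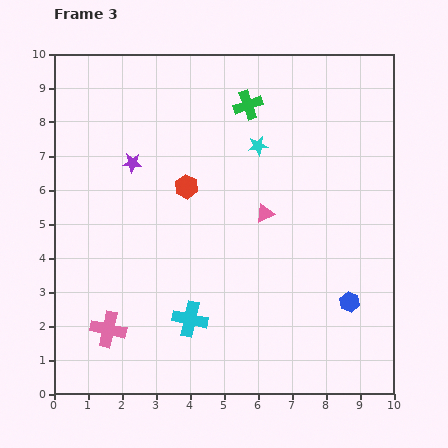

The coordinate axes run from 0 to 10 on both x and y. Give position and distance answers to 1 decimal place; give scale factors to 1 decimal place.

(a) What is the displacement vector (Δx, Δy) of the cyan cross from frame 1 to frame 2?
(0.4, -1.1)

The cyan cross was at (3.3, 4.3) in frame 1 and (3.7, 3.2) in frame 2.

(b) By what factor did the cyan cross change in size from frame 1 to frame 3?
1.7×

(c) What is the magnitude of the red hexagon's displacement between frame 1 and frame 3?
1.6

The red hexagon moved from (3.9, 7.7) to (3.9, 6.1), a distance of √(0.0² + 1.6²) ≈ 1.6.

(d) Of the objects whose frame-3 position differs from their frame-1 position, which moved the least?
the purple star

(moved 1.2)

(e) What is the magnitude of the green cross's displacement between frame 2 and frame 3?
3.6

The green cross moved from (4.7, 5.0) to (5.7, 8.5), a distance of √(1.0² + 3.5²) ≈ 3.6.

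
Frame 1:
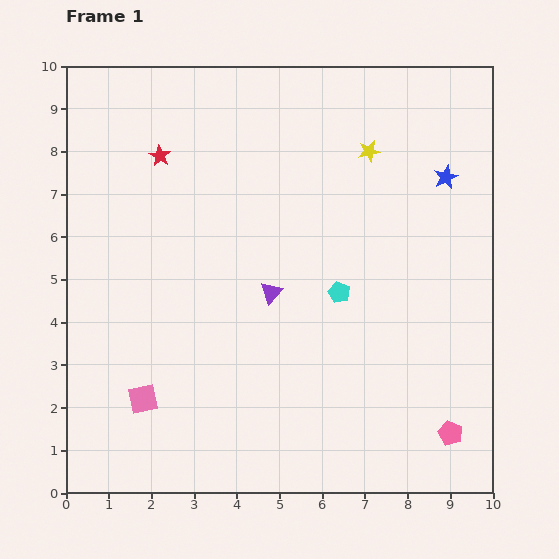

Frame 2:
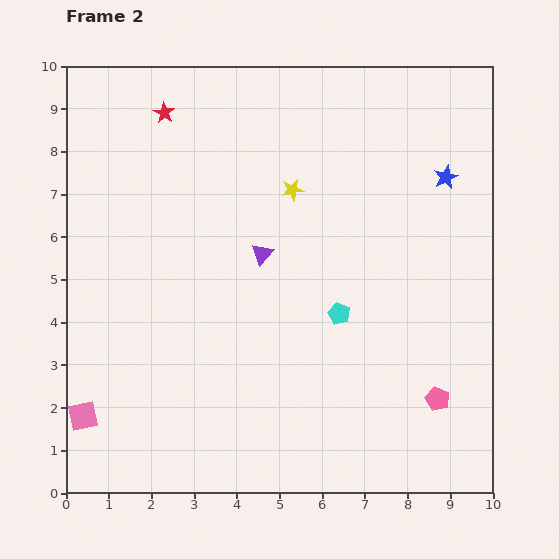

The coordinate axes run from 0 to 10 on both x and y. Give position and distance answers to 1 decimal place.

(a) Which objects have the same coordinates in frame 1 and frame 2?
the blue star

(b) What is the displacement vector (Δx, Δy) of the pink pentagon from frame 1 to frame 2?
(-0.3, 0.8)

The pink pentagon was at (9.0, 1.4) in frame 1 and (8.7, 2.2) in frame 2.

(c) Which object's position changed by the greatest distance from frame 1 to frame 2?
the yellow star

(moved 2.0; next 1.5)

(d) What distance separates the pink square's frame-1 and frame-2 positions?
1.5

The pink square moved from (1.8, 2.2) to (0.4, 1.8), a distance of √(1.4² + 0.4²) ≈ 1.5.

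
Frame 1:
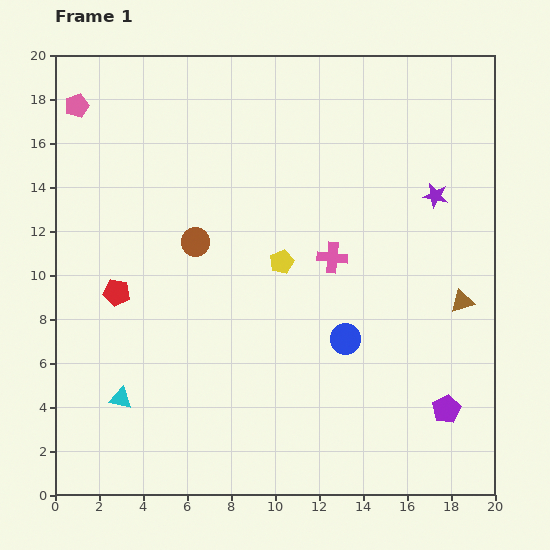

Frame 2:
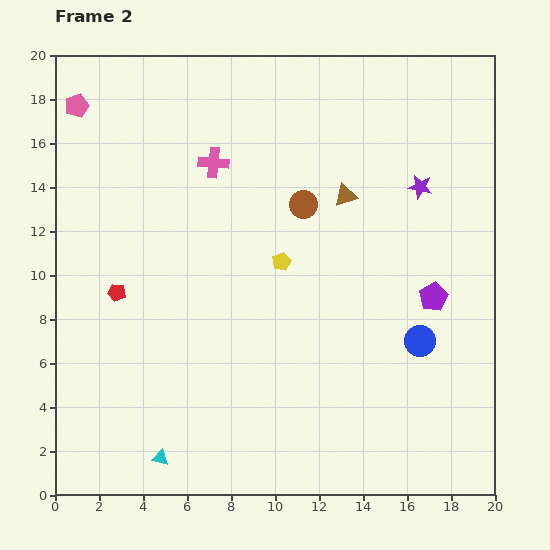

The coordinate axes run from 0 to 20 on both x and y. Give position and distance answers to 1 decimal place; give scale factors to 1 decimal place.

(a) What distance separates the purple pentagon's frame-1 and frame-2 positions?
5.1

The purple pentagon moved from (17.8, 3.9) to (17.2, 9.0), a distance of √(0.6² + 5.1²) ≈ 5.1.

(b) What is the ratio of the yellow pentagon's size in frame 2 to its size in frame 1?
0.8×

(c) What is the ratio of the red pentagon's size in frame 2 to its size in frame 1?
0.7×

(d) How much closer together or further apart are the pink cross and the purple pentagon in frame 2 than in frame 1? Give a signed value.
+3.1

Distance in frame 1: 8.6. Distance in frame 2: 11.7.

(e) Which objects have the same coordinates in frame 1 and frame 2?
the yellow pentagon, the red pentagon, the pink pentagon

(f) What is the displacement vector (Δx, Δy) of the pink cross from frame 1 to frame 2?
(-5.4, 4.3)

The pink cross was at (12.6, 10.8) in frame 1 and (7.2, 15.1) in frame 2.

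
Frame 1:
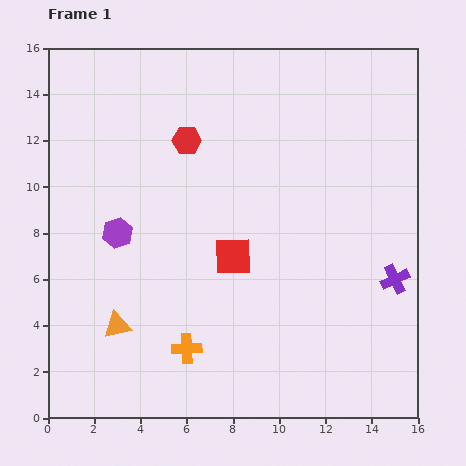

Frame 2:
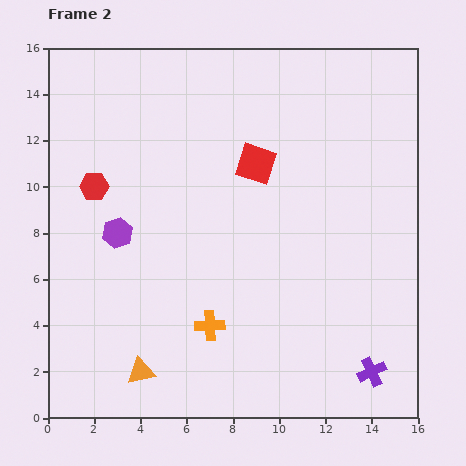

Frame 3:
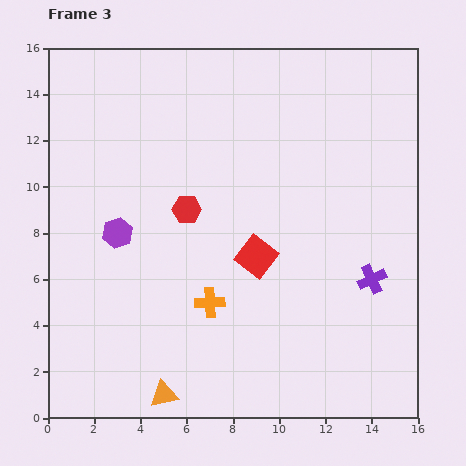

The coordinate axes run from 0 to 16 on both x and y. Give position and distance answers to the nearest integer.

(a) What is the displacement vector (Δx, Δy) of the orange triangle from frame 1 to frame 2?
(1, -2)

The orange triangle was at (3, 4) in frame 1 and (4, 2) in frame 2.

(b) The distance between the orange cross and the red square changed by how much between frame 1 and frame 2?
+3

Distance in frame 1: 4. Distance in frame 2: 7.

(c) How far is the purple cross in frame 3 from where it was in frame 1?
1

The purple cross moved from (15, 6) to (14, 6), a distance of √(1² + 0²) ≈ 1.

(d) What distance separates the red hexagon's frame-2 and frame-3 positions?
4

The red hexagon moved from (2, 10) to (6, 9), a distance of √(4² + 1²) ≈ 4.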